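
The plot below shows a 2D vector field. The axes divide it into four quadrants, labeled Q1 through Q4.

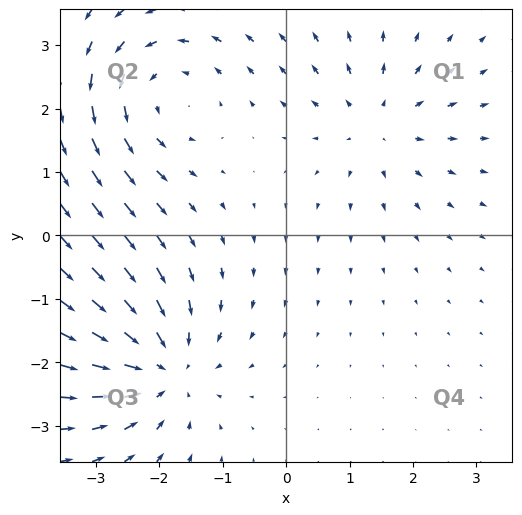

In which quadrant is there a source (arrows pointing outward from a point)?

Q1

The source sits at approximately (1.5, 1.8), which lies in quadrant Q1. The divergence there is about +3, positive as expected for a source.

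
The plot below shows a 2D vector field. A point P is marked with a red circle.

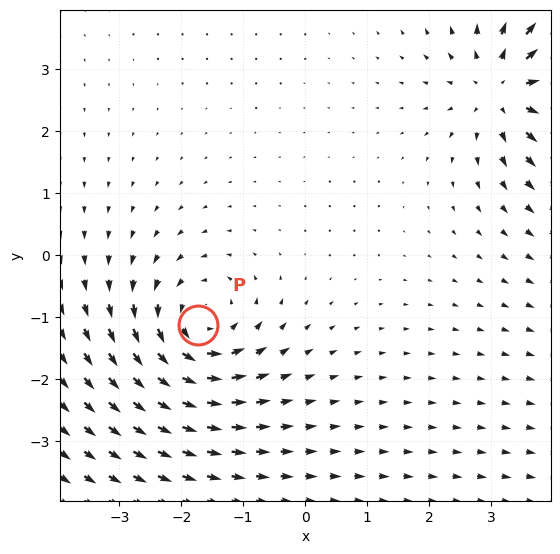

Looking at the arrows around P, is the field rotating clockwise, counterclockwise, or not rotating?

Near P at (-1.7, -1.1) the arrows circulate counterclockwise. The curl (z-component) there is about +4; positive curl means counterclockwise rotation.

counterclockwise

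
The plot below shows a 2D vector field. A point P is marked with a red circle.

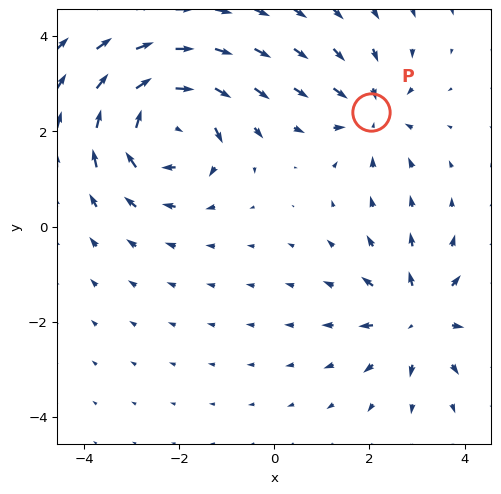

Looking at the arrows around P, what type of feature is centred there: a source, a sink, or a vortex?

sink

At P (2.0, 2.4) the arrows converge inward. Divergence about -3, curl ≈0 — negative divergence with near-zero curl is a sink.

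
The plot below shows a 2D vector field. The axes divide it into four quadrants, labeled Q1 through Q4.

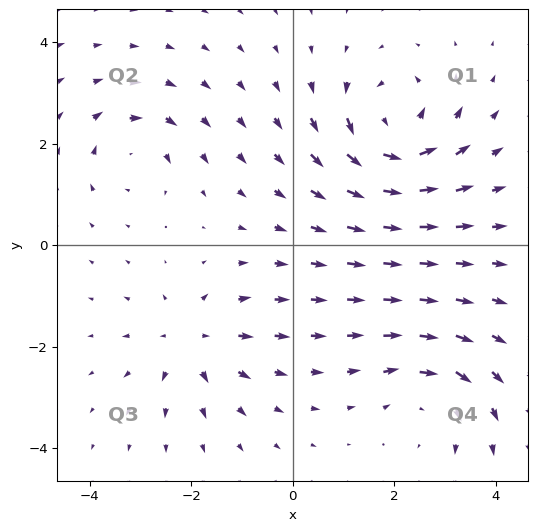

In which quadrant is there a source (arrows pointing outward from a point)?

Q3

The source sits at approximately (-2.0, -1.9), which lies in quadrant Q3. The divergence there is about +4, positive as expected for a source.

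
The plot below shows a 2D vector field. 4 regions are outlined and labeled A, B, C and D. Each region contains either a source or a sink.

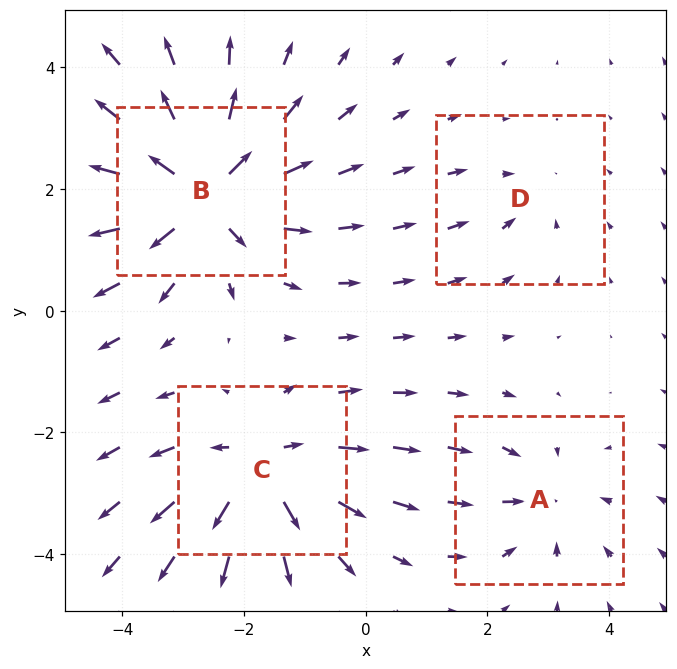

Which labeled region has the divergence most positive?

B

Divergence at each region's feature centre — A: about -3, B: about +8, C: about +6, D: about -2. Region B is most positive.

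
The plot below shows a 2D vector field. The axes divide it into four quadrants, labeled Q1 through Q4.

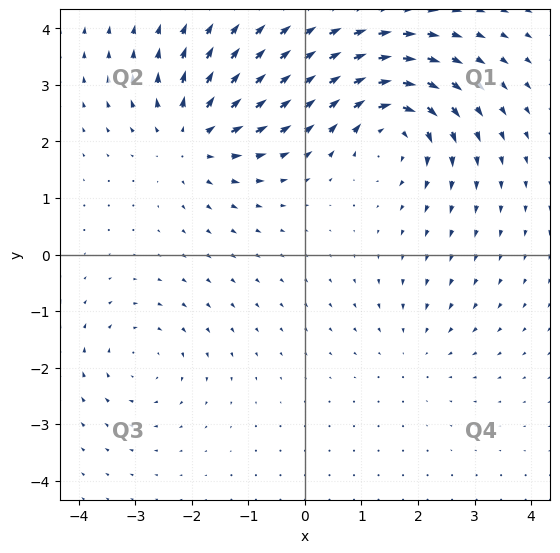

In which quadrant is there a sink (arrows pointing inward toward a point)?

The sink sits at approximately (2.0, -1.7), which lies in quadrant Q4. The divergence there is about -2, negative as expected for a sink.

Q4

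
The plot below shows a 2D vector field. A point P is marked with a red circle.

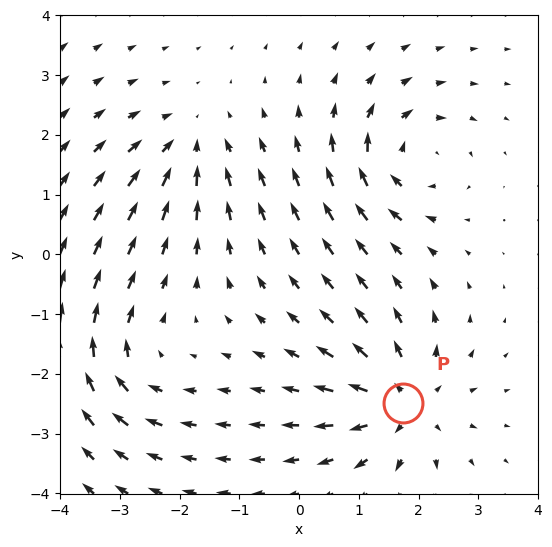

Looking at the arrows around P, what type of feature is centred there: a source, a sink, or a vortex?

At P (1.7, -2.5) the arrows spread outward. Divergence about +5, curl ≈0 — positive divergence with near-zero curl is a source.

source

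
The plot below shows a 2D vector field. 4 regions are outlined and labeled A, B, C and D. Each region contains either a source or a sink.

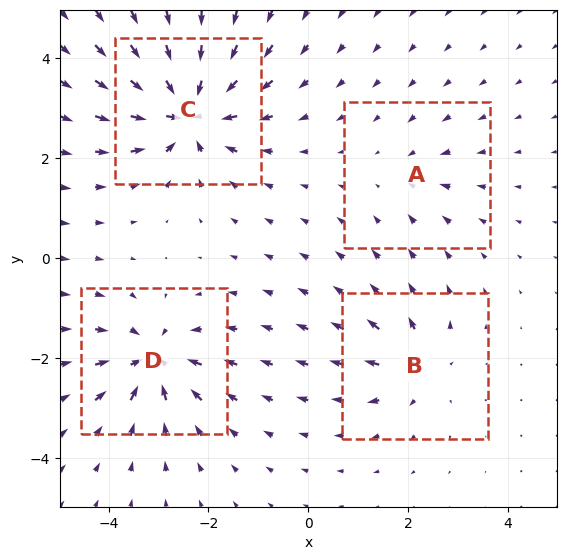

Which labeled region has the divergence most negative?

C

Divergence at each region's feature centre — A: about -3, B: about +4, C: about -9, D: about -6. Region C is most negative.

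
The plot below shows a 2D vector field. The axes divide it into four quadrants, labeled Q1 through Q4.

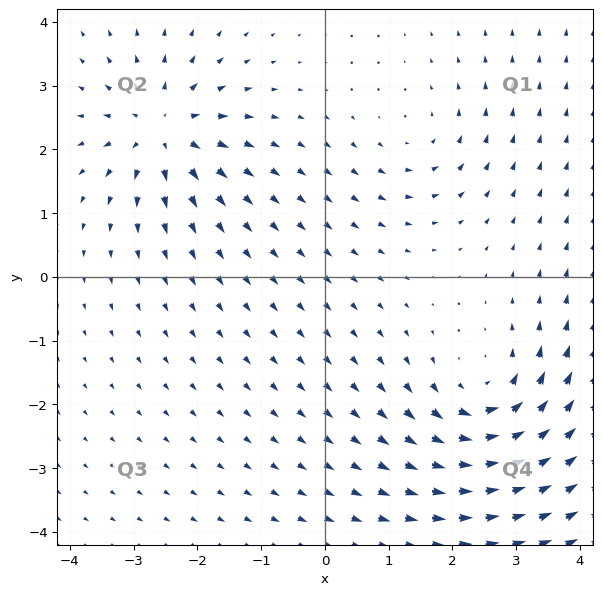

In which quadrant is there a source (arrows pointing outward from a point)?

Q2

The source sits at approximately (-2.5, 2.3), which lies in quadrant Q2. The divergence there is about +6, positive as expected for a source.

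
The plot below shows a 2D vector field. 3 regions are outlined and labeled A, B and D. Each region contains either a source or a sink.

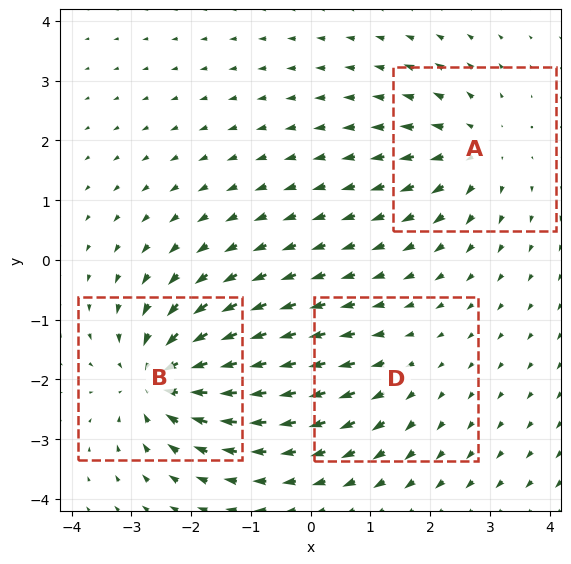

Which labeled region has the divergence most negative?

B

Divergence at each region's feature centre — A: about +3, B: about -5, D: about +2. Region B is most negative.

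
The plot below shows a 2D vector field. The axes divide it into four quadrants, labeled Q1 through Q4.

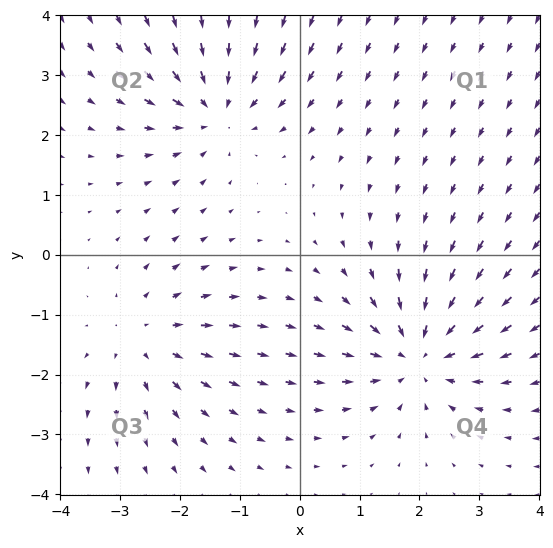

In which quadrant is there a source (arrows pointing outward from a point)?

Q3

The source sits at approximately (-2.6, -1.4), which lies in quadrant Q3. The divergence there is about +3, positive as expected for a source.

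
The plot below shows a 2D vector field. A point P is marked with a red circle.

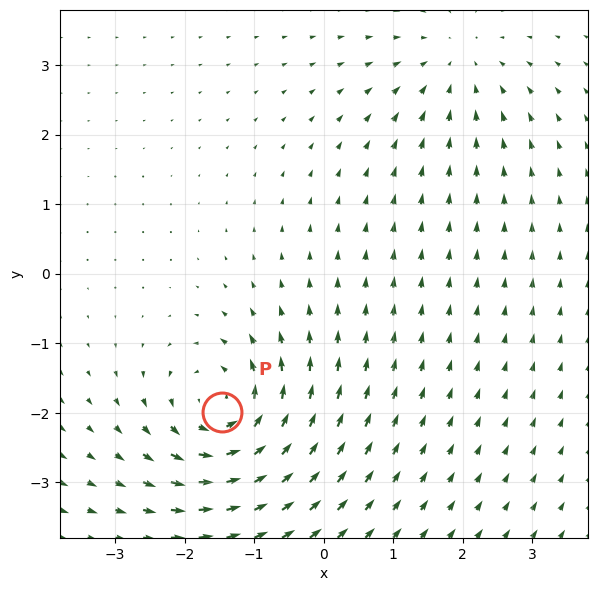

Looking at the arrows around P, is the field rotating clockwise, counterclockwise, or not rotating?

Near P at (-1.5, -2.0) the arrows circulate counterclockwise. The curl (z-component) there is about +4; positive curl means counterclockwise rotation.

counterclockwise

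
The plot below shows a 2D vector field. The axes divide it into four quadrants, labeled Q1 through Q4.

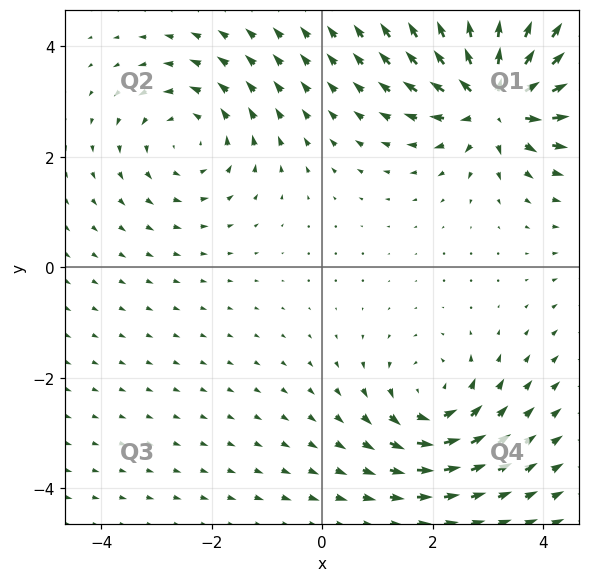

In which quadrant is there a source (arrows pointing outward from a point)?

Q1

The source sits at approximately (3.2, 3.1), which lies in quadrant Q1. The divergence there is about +6, positive as expected for a source.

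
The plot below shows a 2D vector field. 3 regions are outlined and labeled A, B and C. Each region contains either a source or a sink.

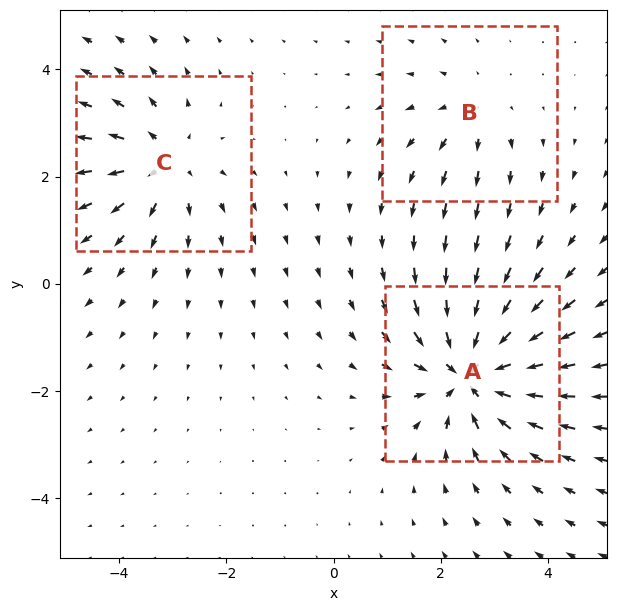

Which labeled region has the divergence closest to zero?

Divergence at each region's feature centre — A: about -5, B: about +2, C: about +3. Region B is closest to zero.

B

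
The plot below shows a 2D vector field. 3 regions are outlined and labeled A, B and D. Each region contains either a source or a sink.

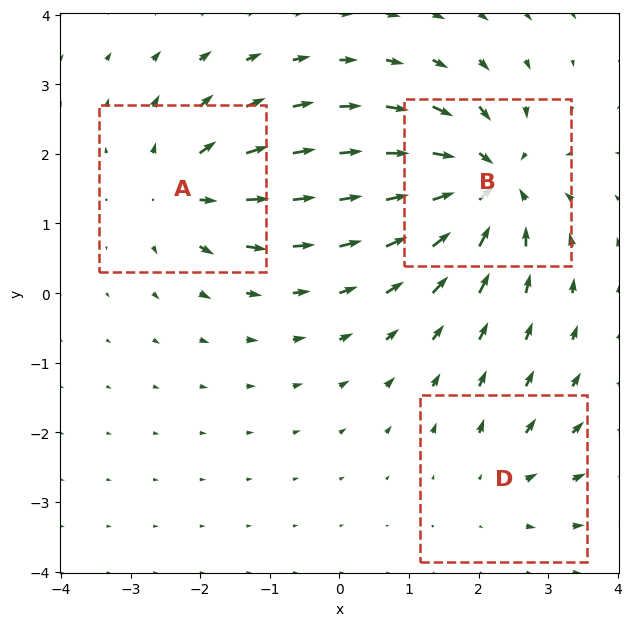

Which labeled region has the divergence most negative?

B

Divergence at each region's feature centre — A: about +4, B: about -6, D: about +2. Region B is most negative.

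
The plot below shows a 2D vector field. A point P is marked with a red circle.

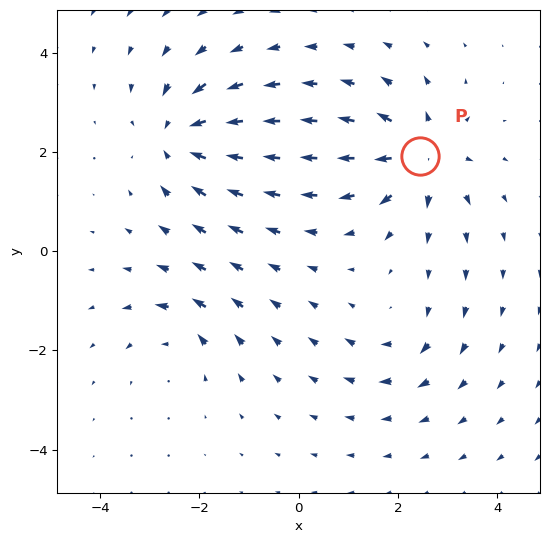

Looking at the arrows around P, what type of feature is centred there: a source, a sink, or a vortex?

source

At P (2.4, 1.9) the arrows spread outward. Divergence about +5, curl ≈0 — positive divergence with near-zero curl is a source.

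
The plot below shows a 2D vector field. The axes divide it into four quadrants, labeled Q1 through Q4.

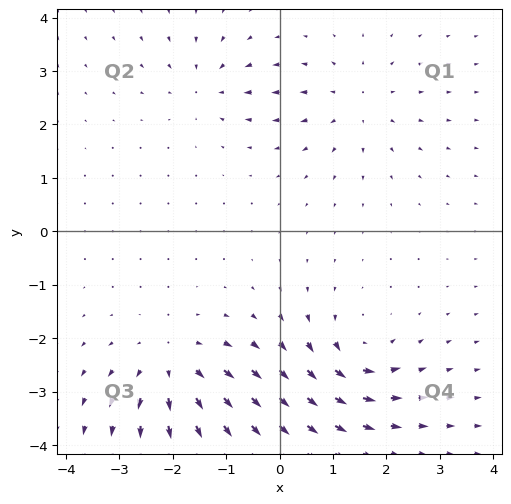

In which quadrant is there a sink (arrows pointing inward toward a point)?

The sink sits at approximately (-1.4, 2.7), which lies in quadrant Q2. The divergence there is about -3, negative as expected for a sink.

Q2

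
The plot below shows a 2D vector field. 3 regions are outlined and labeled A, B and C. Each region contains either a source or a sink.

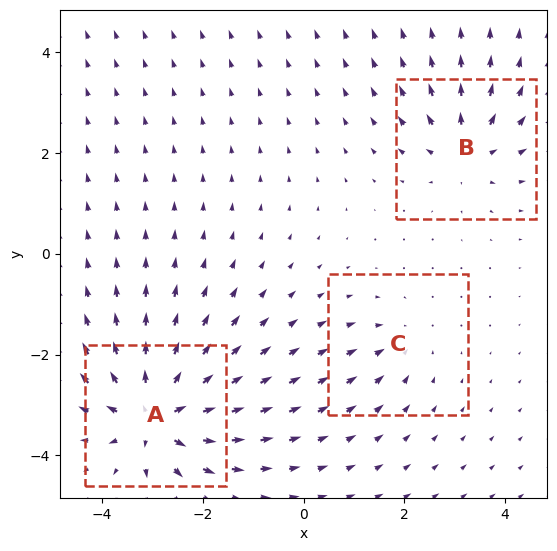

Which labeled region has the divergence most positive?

Divergence at each region's feature centre — A: about +7, B: about +4, C: about -2. Region A is most positive.

A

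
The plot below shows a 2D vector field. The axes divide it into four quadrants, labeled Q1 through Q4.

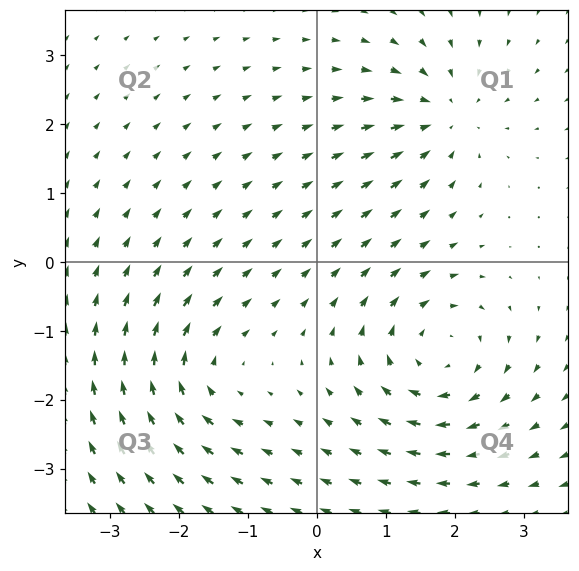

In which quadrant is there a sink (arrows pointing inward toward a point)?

Q1

The sink sits at approximately (1.8, 2.1), which lies in quadrant Q1. The divergence there is about -4, negative as expected for a sink.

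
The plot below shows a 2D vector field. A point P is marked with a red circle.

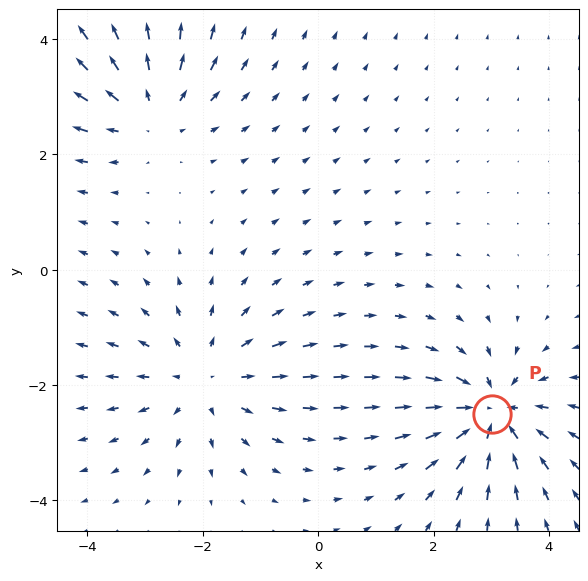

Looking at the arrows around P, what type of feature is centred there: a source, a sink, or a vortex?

sink

At P (3.0, -2.5) the arrows converge inward. Divergence about -4, curl ≈0 — negative divergence with near-zero curl is a sink.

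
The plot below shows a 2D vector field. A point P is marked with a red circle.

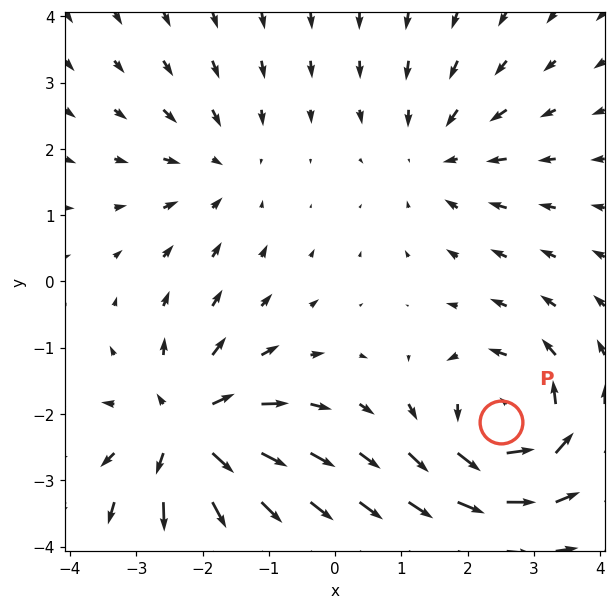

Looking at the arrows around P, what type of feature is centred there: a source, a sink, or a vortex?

vortex

At P (2.5, -2.1) the arrows circulate counterclockwise. Divergence ≈0, curl about +6 — near-zero divergence with nonzero curl is a vortex.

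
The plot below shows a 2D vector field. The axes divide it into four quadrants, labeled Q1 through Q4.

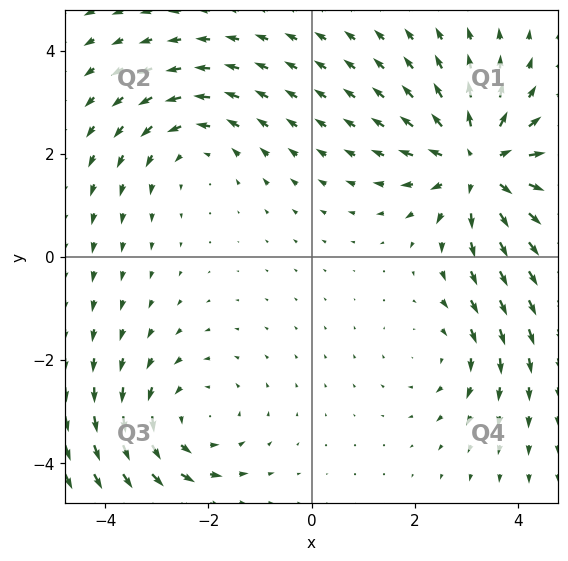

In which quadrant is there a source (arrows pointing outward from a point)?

Q1

The source sits at approximately (3.2, 1.8), which lies in quadrant Q1. The divergence there is about +5, positive as expected for a source.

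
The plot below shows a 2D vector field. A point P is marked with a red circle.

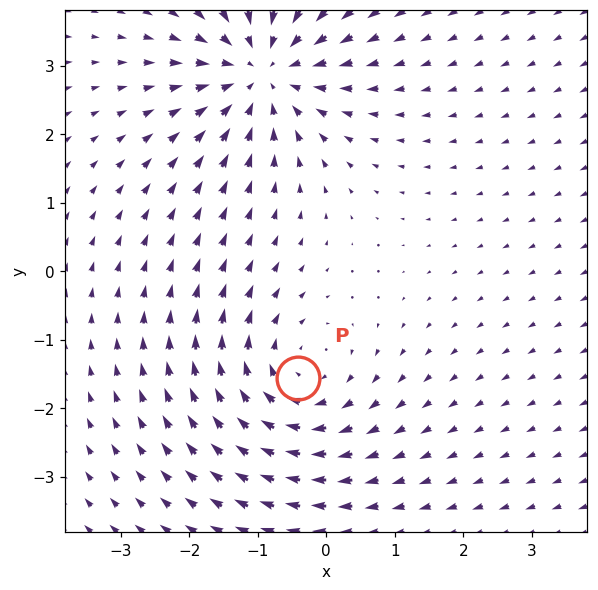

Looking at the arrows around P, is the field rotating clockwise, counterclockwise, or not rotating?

clockwise

Near P at (-0.4, -1.6) the arrows circulate clockwise. The curl (z-component) there is about -3; negative curl means clockwise rotation.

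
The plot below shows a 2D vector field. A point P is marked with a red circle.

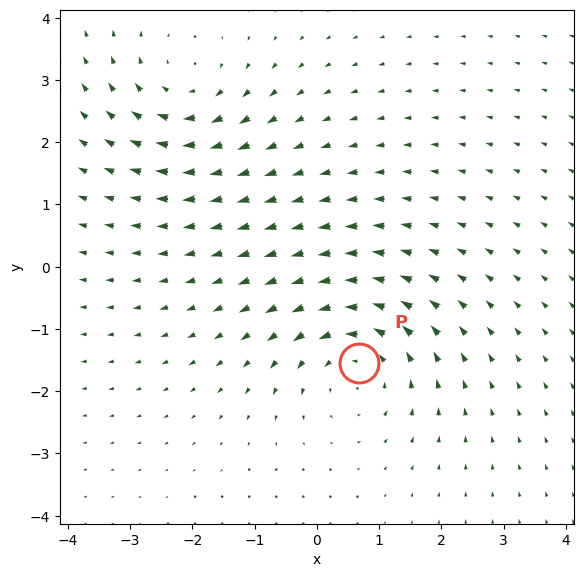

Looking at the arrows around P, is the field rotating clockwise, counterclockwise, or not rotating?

Near P at (0.7, -1.6) the arrows circulate counterclockwise. The curl (z-component) there is about +4; positive curl means counterclockwise rotation.

counterclockwise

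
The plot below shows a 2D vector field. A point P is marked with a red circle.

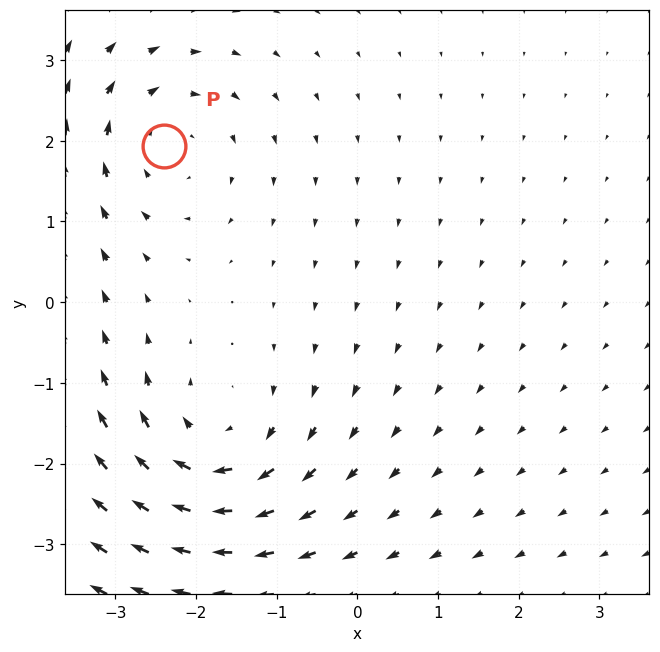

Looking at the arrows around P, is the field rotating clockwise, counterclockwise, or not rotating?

Near P at (-2.4, 1.9) the arrows circulate clockwise. The curl (z-component) there is about -4; negative curl means clockwise rotation.

clockwise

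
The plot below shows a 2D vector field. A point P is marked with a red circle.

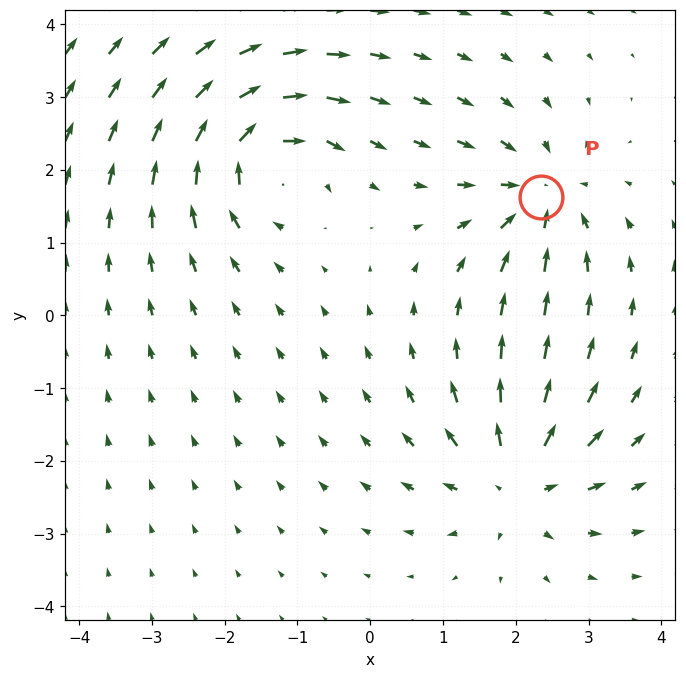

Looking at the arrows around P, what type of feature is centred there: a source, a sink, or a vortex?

At P (2.3, 1.6) the arrows converge inward. Divergence about -5, curl ≈0 — negative divergence with near-zero curl is a sink.

sink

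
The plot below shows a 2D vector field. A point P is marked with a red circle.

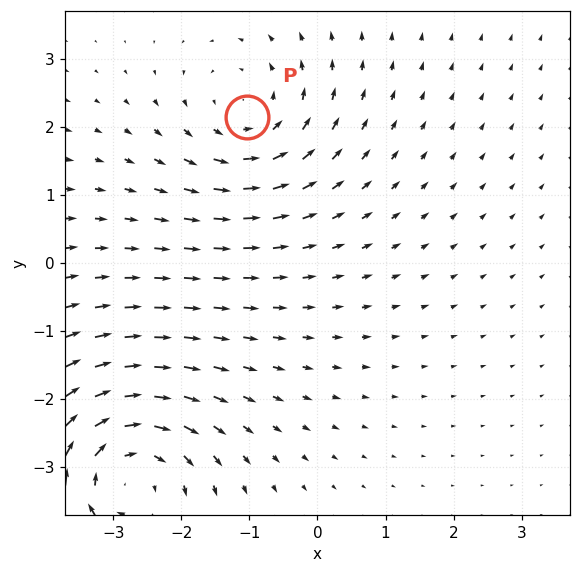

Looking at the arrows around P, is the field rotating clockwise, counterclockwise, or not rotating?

counterclockwise

Near P at (-1.0, 2.1) the arrows circulate counterclockwise. The curl (z-component) there is about +3; positive curl means counterclockwise rotation.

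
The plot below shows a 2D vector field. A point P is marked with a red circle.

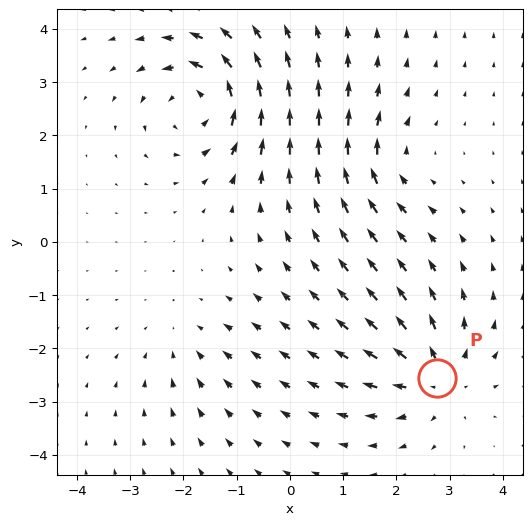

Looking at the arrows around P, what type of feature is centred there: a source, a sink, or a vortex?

source

At P (2.8, -2.6) the arrows spread outward. Divergence about +5, curl ≈0 — positive divergence with near-zero curl is a source.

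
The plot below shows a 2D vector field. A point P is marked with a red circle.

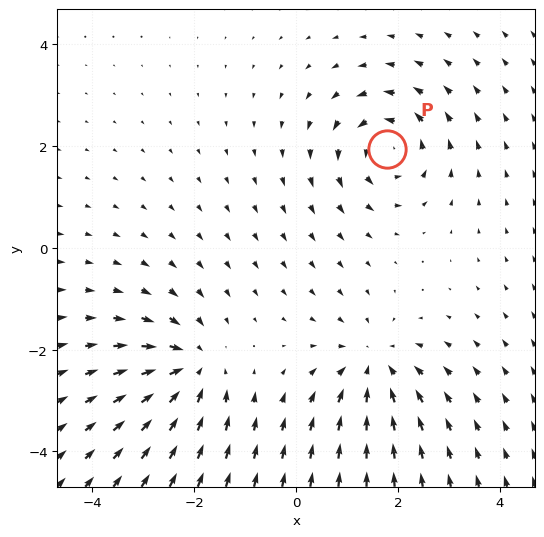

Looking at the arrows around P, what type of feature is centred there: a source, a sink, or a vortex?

At P (1.8, 1.9) the arrows circulate counterclockwise. Divergence ≈0, curl about +4 — near-zero divergence with nonzero curl is a vortex.

vortex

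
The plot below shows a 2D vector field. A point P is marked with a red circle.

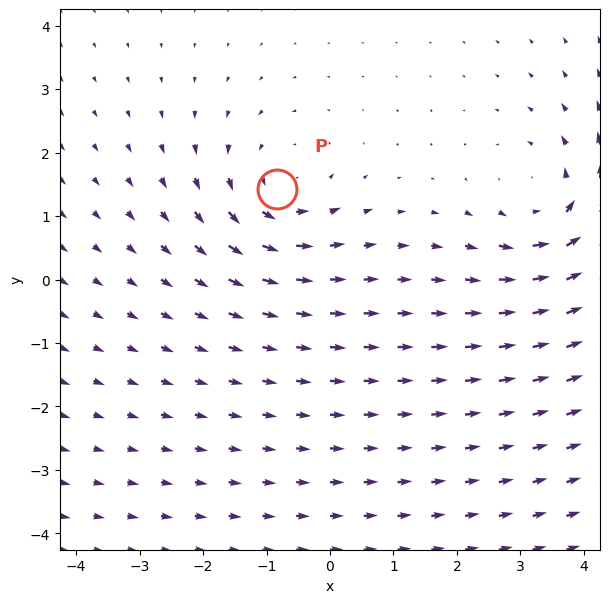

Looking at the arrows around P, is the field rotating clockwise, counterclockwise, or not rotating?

Near P at (-0.8, 1.4) the arrows circulate counterclockwise. The curl (z-component) there is about +3; positive curl means counterclockwise rotation.

counterclockwise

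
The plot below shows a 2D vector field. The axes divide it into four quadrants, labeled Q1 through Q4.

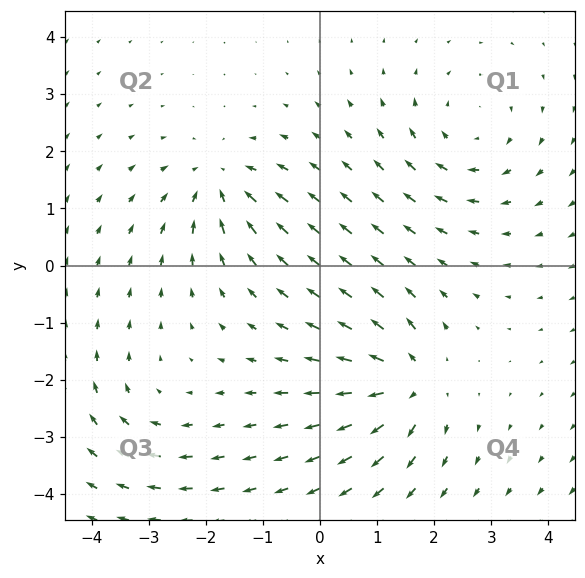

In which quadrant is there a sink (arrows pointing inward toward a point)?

Q2

The sink sits at approximately (-1.8, 1.4), which lies in quadrant Q2. The divergence there is about -5, negative as expected for a sink.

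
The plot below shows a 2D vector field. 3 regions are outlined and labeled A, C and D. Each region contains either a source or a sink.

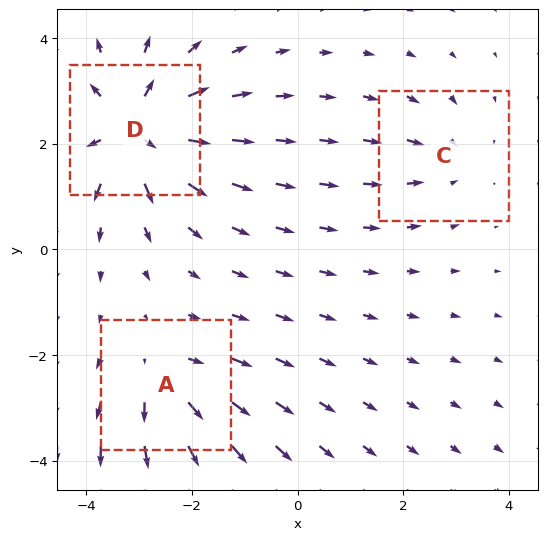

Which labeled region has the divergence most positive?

Divergence at each region's feature centre — A: about +3, C: about -2, D: about +5. Region D is most positive.

D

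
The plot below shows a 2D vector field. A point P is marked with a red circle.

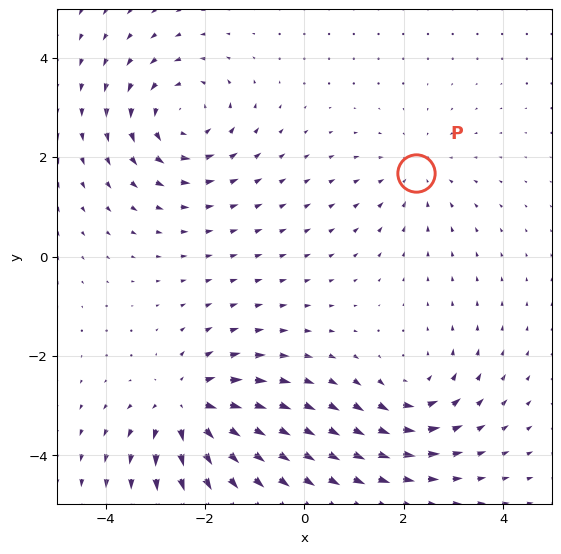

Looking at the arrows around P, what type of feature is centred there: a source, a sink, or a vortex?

sink

At P (2.2, 1.7) the arrows converge inward. Divergence about -3, curl ≈0 — negative divergence with near-zero curl is a sink.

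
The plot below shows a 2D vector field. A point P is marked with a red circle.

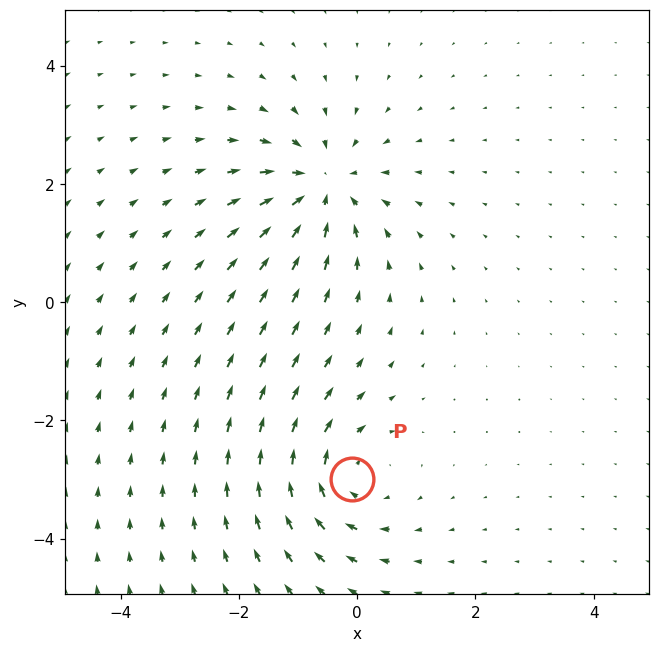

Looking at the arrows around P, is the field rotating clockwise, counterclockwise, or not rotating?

clockwise

Near P at (-0.1, -3.0) the arrows circulate clockwise. The curl (z-component) there is about -4; negative curl means clockwise rotation.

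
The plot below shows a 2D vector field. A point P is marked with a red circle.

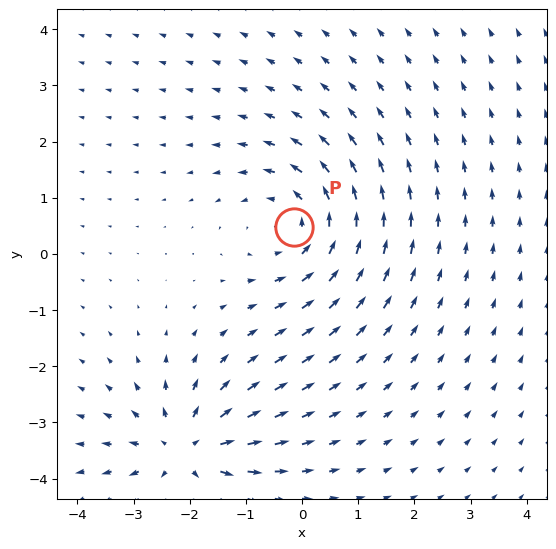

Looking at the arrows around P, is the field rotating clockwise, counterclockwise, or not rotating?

counterclockwise

Near P at (-0.1, 0.5) the arrows circulate counterclockwise. The curl (z-component) there is about +3; positive curl means counterclockwise rotation.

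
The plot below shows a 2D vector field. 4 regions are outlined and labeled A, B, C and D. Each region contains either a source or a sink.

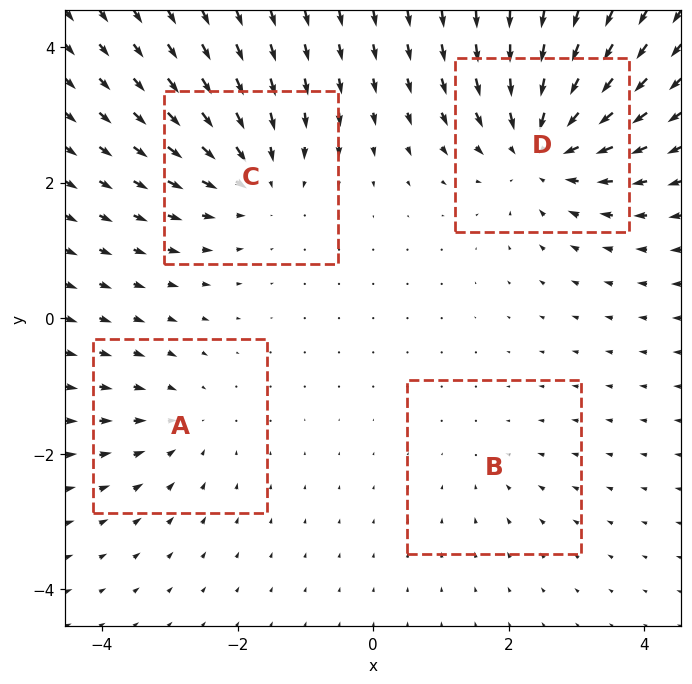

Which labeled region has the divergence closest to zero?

Divergence at each region's feature centre — A: about -3, B: about -2, C: about -5, D: about -7. Region B is closest to zero.

B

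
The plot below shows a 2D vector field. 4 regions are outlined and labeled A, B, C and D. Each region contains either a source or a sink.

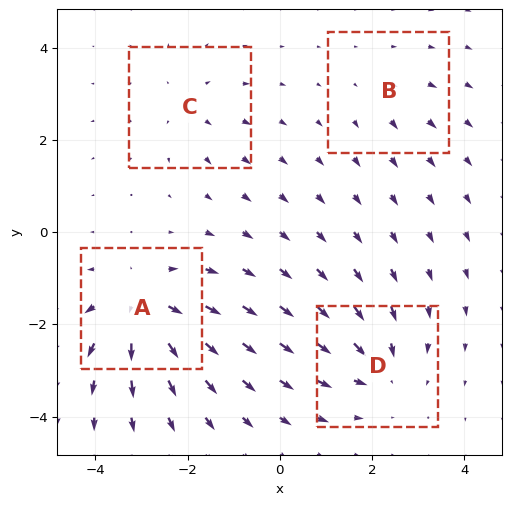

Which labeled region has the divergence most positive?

A

Divergence at each region's feature centre — A: about +6, B: about +2, C: about +3, D: about -5. Region A is most positive.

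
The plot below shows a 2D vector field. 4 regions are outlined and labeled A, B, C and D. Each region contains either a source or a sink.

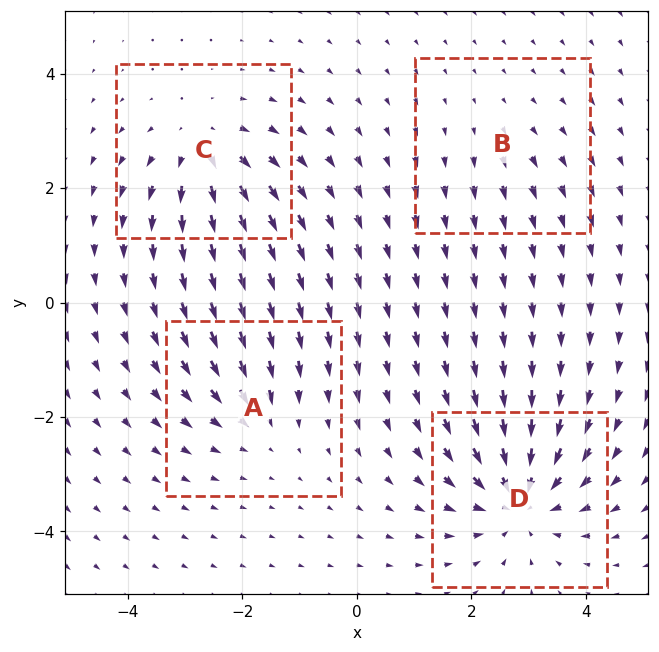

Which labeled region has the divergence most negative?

Divergence at each region's feature centre — A: about -3, B: about +2, C: about +5, D: about -7. Region D is most negative.

D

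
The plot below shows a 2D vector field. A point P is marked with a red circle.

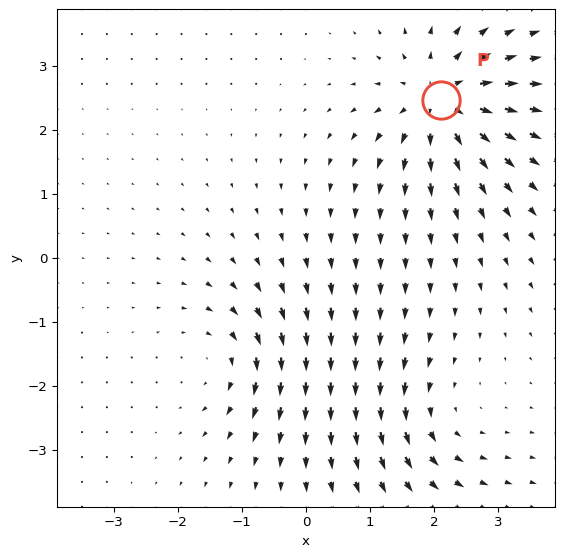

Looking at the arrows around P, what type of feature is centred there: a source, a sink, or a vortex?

At P (2.1, 2.5) the arrows spread outward. Divergence about +6, curl ≈0 — positive divergence with near-zero curl is a source.

source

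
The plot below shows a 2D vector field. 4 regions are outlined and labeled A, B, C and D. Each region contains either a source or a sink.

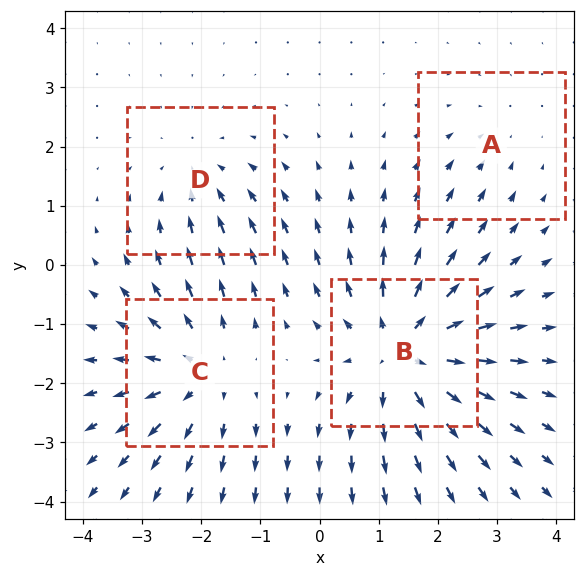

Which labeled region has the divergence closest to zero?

Divergence at each region's feature centre — A: about -2, B: about +6, C: about +4, D: about -3. Region A is closest to zero.

A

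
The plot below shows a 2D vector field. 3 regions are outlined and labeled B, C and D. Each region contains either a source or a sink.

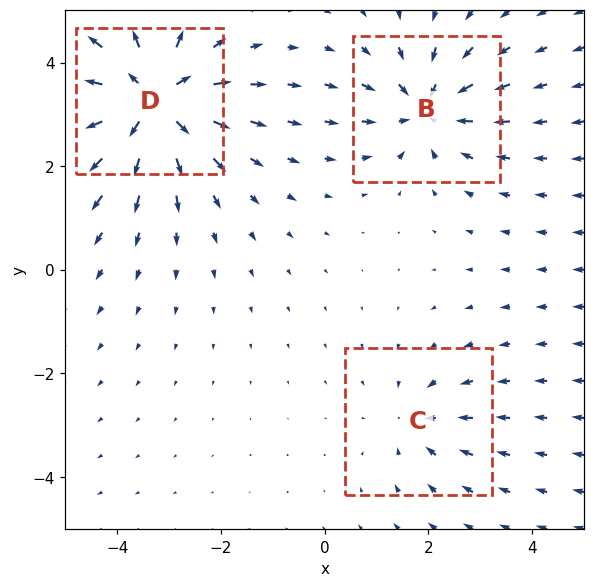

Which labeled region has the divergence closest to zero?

Divergence at each region's feature centre — B: about -3, C: about -2, D: about +5. Region C is closest to zero.

C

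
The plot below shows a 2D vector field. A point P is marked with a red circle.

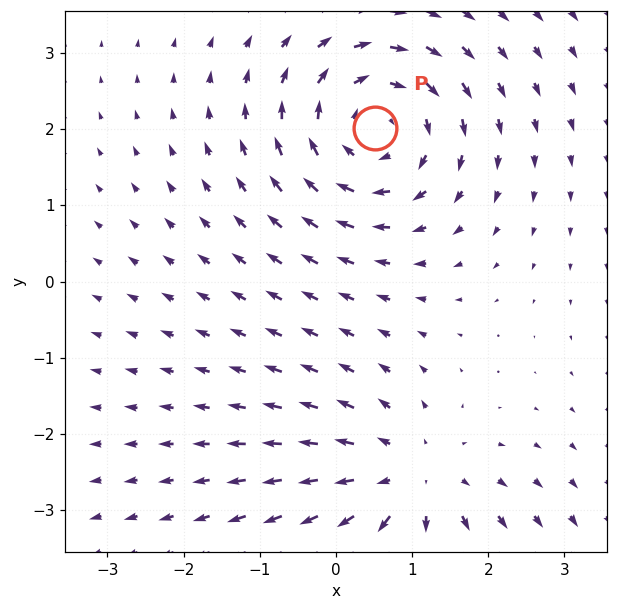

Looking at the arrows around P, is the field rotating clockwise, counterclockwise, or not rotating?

clockwise

Near P at (0.5, 2.0) the arrows circulate clockwise. The curl (z-component) there is about -4; negative curl means clockwise rotation.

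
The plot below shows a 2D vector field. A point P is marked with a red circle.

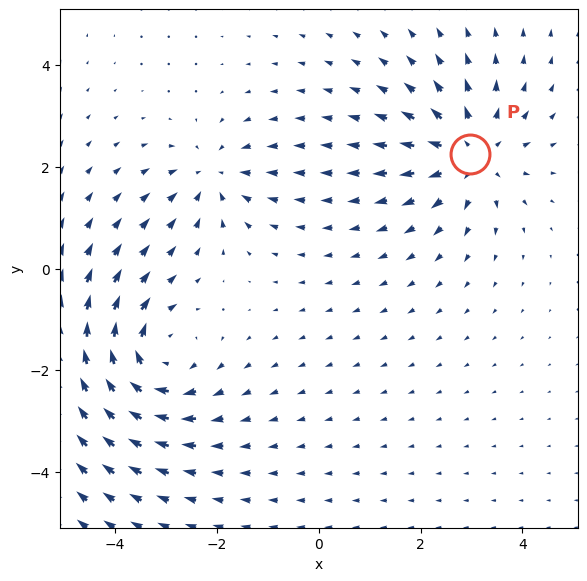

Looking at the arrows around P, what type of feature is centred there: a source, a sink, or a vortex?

source

At P (3.0, 2.2) the arrows spread outward. Divergence about +4, curl ≈0 — positive divergence with near-zero curl is a source.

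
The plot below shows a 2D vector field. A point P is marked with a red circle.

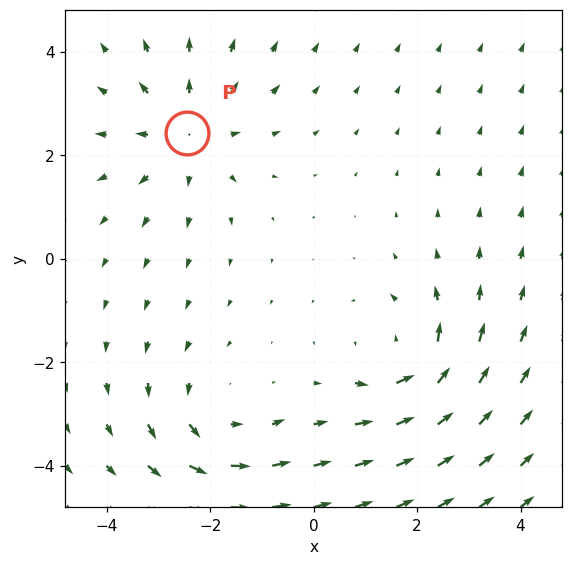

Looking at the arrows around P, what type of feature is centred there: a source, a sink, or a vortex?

At P (-2.5, 2.4) the arrows spread outward. Divergence about +3, curl ≈0 — positive divergence with near-zero curl is a source.

source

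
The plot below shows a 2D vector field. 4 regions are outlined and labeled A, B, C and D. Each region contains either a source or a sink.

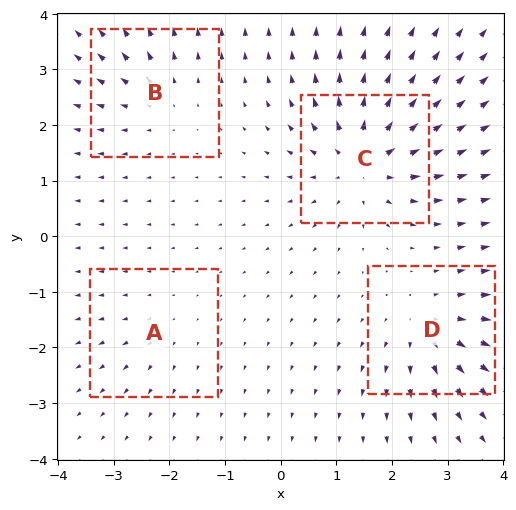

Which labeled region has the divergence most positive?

C

Divergence at each region's feature centre — A: about +2, B: about +4, C: about +7, D: about +5. Region C is most positive.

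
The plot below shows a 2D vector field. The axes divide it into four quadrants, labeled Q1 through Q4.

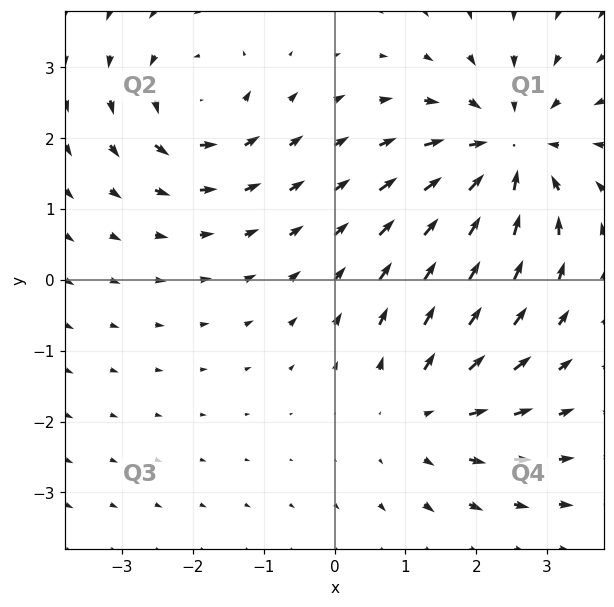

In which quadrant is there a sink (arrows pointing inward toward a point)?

Q1

The sink sits at approximately (2.4, 1.8), which lies in quadrant Q1. The divergence there is about -5, negative as expected for a sink.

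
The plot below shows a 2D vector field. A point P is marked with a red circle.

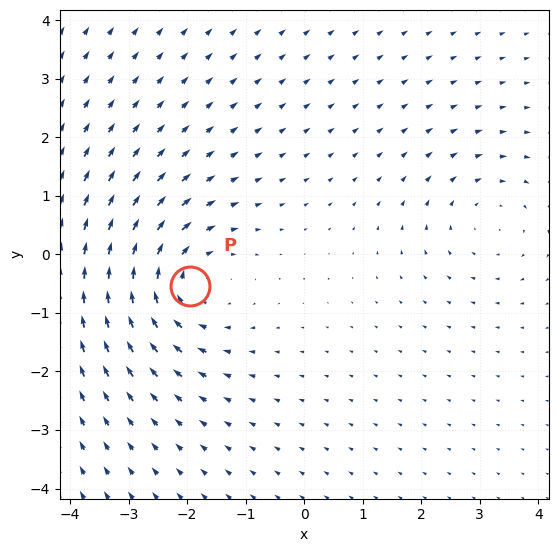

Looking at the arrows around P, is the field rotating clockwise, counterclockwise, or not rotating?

clockwise

Near P at (-2.0, -0.5) the arrows circulate clockwise. The curl (z-component) there is about -4; negative curl means clockwise rotation.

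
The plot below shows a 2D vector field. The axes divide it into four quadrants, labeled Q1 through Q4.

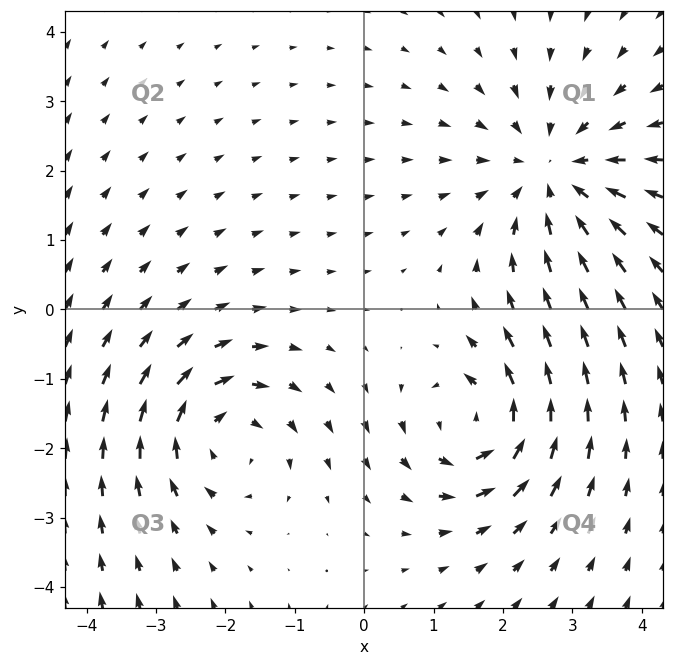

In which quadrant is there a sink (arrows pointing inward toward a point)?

The sink sits at approximately (2.7, 2.0), which lies in quadrant Q1. The divergence there is about -3, negative as expected for a sink.

Q1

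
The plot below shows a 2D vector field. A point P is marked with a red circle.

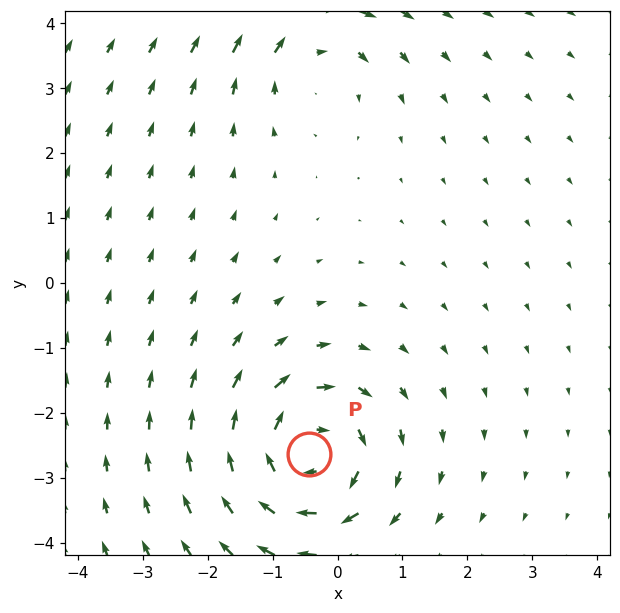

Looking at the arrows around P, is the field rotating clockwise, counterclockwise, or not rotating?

clockwise

Near P at (-0.4, -2.6) the arrows circulate clockwise. The curl (z-component) there is about -6; negative curl means clockwise rotation.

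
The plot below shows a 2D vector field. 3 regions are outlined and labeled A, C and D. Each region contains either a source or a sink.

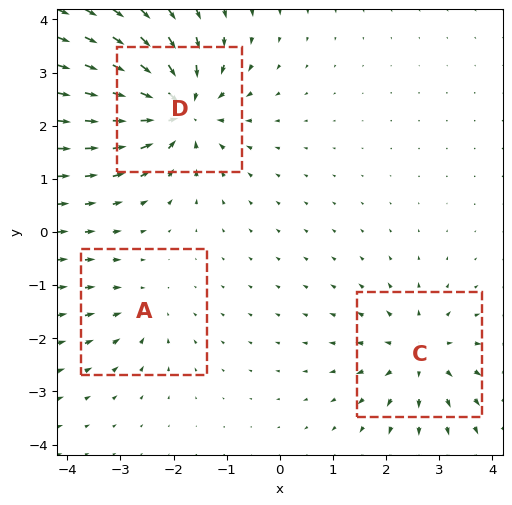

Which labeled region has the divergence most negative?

D

Divergence at each region's feature centre — A: about -2, C: about +4, D: about -6. Region D is most negative.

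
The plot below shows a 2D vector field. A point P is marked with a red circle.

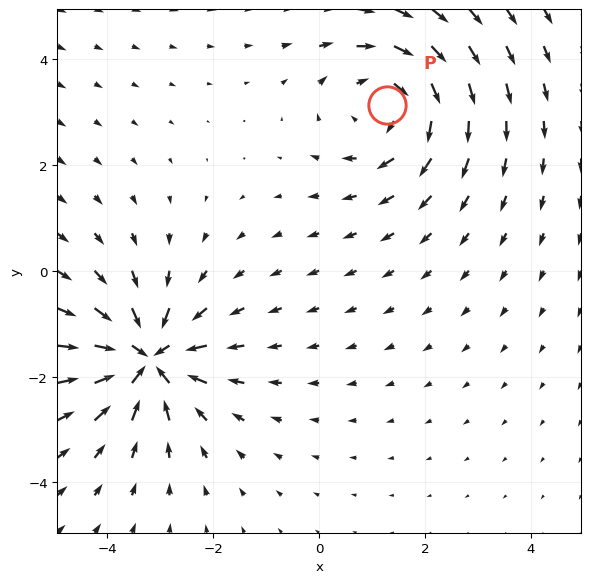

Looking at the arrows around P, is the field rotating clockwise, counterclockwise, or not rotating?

clockwise

Near P at (1.3, 3.1) the arrows circulate clockwise. The curl (z-component) there is about -4; negative curl means clockwise rotation.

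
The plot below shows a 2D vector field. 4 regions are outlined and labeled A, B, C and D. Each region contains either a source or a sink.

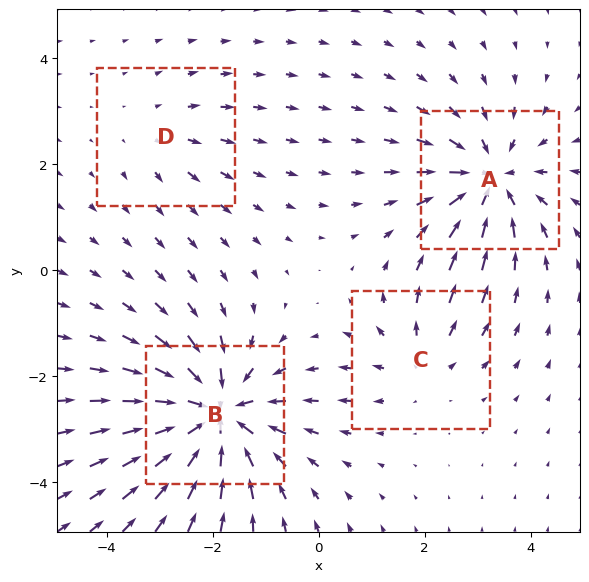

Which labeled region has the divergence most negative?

B

Divergence at each region's feature centre — A: about -6, B: about -7, C: about +3, D: about +2. Region B is most negative.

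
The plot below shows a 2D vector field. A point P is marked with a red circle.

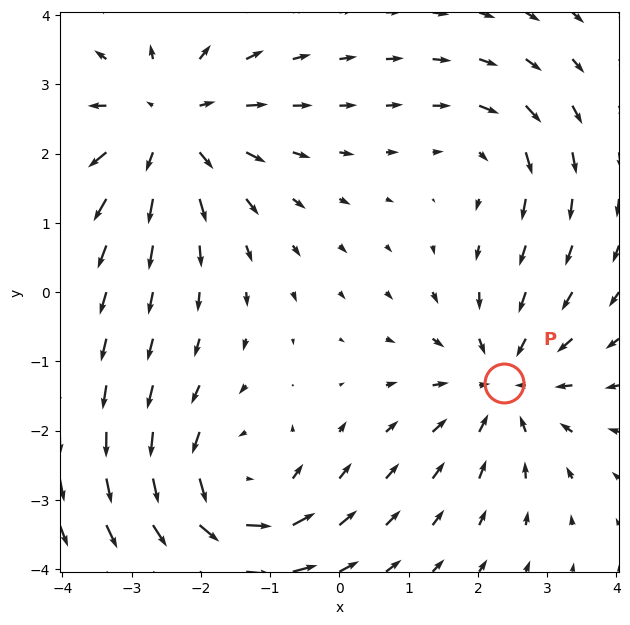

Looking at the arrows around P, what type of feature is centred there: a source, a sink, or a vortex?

sink

At P (2.4, -1.3) the arrows converge inward. Divergence about -4, curl ≈0 — negative divergence with near-zero curl is a sink.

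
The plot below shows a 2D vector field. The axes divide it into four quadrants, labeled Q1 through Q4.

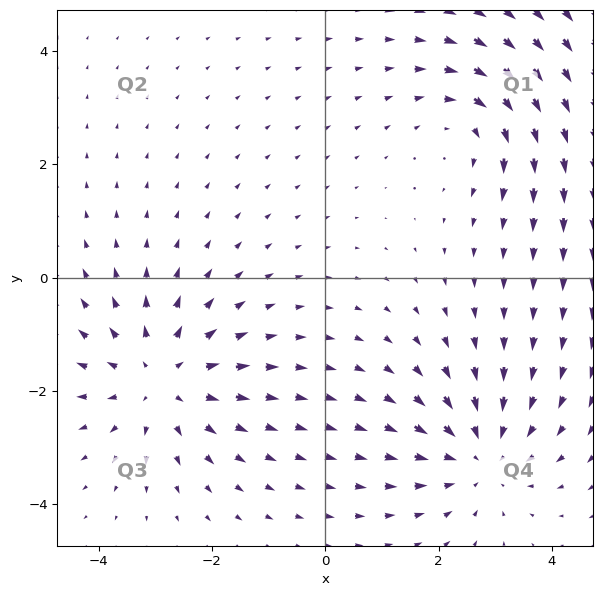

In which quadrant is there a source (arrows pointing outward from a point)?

The source sits at approximately (-2.9, -1.8), which lies in quadrant Q3. The divergence there is about +4, positive as expected for a source.

Q3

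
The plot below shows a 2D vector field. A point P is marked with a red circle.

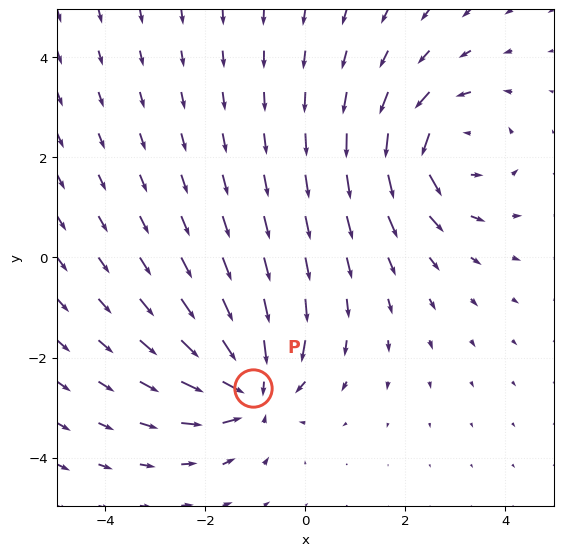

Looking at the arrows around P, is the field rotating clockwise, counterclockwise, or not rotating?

not rotating

Near P at (-1.0, -2.6) the arrows show no circulation. The curl there is ≈0.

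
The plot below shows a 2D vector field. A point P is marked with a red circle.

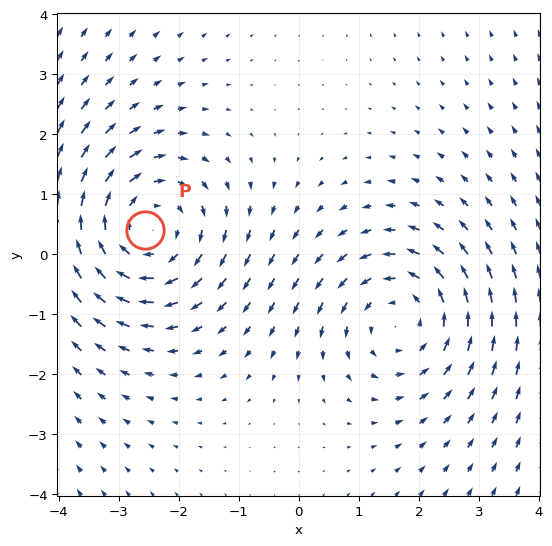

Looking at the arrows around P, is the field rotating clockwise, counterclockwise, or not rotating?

clockwise

Near P at (-2.6, 0.4) the arrows circulate clockwise. The curl (z-component) there is about -3; negative curl means clockwise rotation.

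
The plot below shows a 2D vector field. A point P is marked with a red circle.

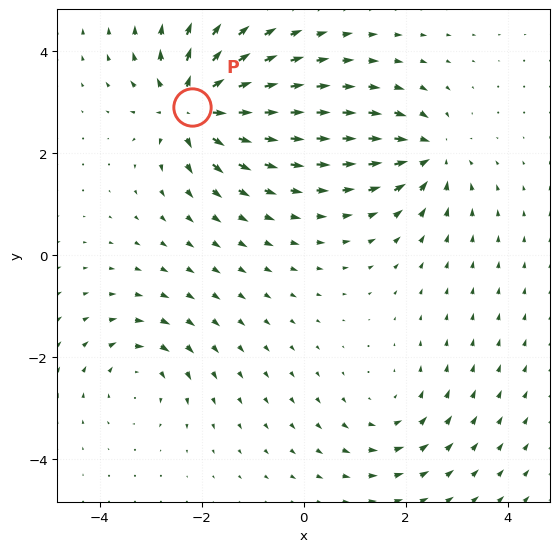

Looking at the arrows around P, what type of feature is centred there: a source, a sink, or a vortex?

source

At P (-2.2, 2.9) the arrows spread outward. Divergence about +6, curl ≈0 — positive divergence with near-zero curl is a source.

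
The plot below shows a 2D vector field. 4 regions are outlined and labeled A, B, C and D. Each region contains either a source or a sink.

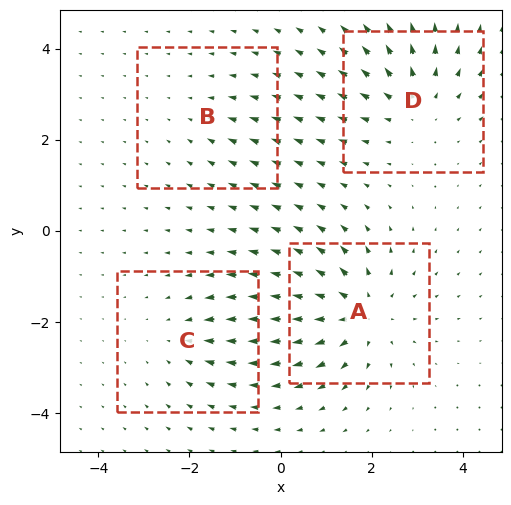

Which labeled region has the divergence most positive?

Divergence at each region's feature centre — A: about +6, B: about -2, C: about -3, D: about +4. Region A is most positive.

A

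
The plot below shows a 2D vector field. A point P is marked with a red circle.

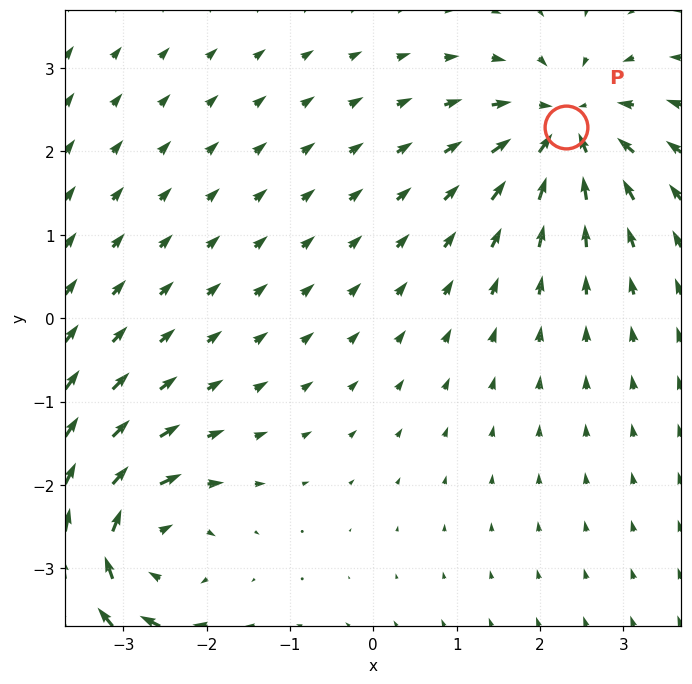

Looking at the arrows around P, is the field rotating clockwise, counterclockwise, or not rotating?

not rotating

Near P at (2.3, 2.3) the arrows show no circulation. The curl there is ≈0.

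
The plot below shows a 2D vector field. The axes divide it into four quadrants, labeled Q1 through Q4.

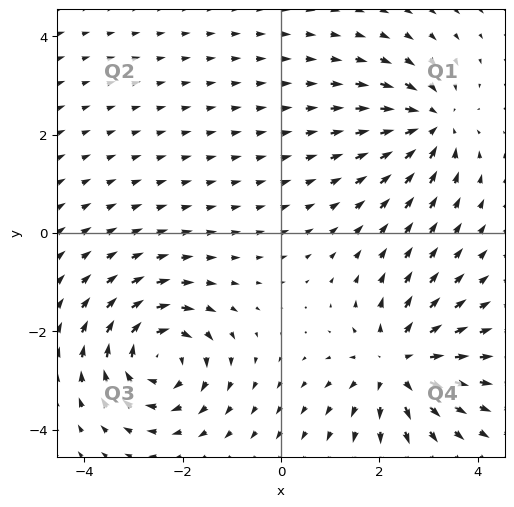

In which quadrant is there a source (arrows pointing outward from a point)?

The source sits at approximately (2.4, -2.7), which lies in quadrant Q4. The divergence there is about +4, positive as expected for a source.

Q4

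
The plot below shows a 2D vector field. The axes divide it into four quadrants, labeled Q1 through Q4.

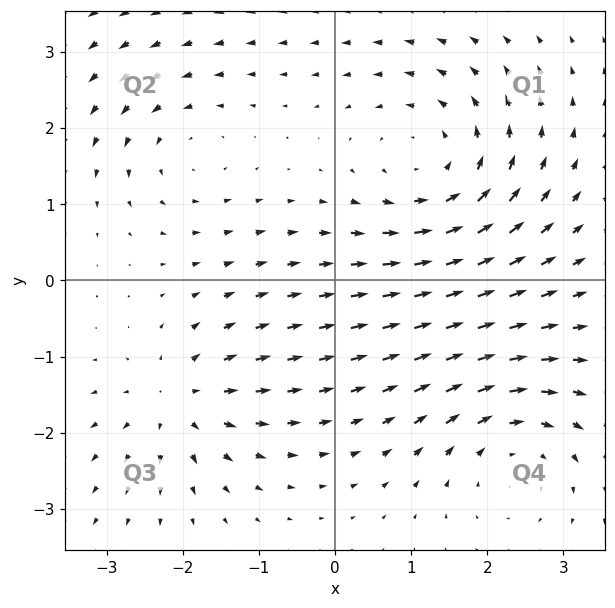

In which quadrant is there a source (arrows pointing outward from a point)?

The source sits at approximately (-2.0, -1.6), which lies in quadrant Q3. The divergence there is about +4, positive as expected for a source.

Q3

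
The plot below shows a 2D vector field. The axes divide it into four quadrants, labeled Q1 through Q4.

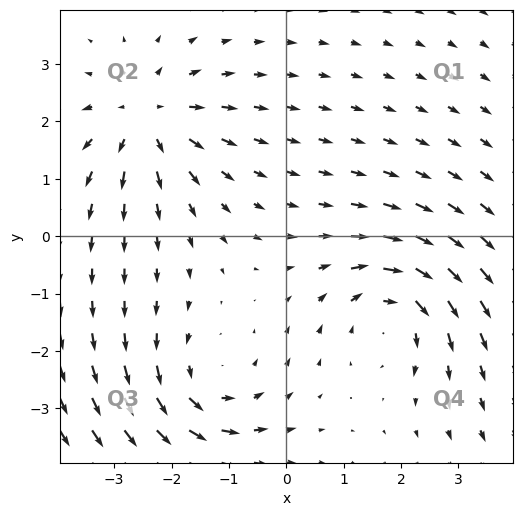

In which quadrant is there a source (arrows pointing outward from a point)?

Q2

The source sits at approximately (-2.4, 2.1), which lies in quadrant Q2. The divergence there is about +3, positive as expected for a source.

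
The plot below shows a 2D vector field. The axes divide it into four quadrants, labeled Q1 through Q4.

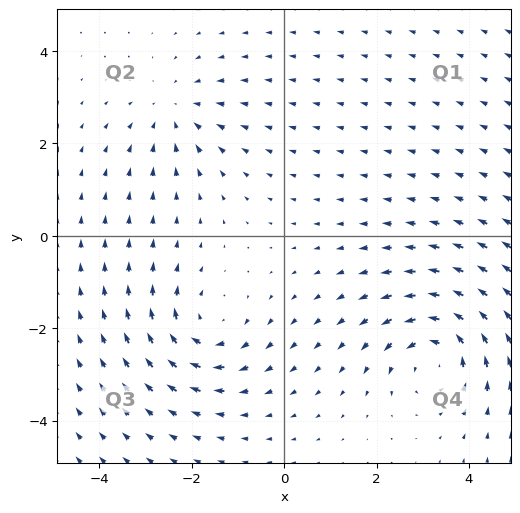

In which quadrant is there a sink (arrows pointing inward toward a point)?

The sink sits at approximately (-2.4, 2.7), which lies in quadrant Q2. The divergence there is about -2, negative as expected for a sink.

Q2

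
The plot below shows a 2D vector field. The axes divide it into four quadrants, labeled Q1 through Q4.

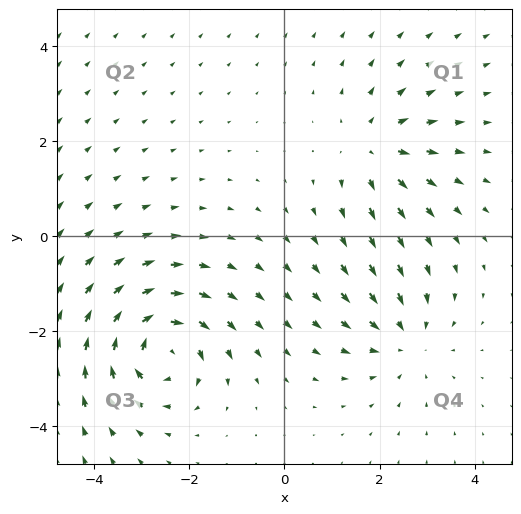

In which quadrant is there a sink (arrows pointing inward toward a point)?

The sink sits at approximately (2.6, -2.2), which lies in quadrant Q4. The divergence there is about -3, negative as expected for a sink.

Q4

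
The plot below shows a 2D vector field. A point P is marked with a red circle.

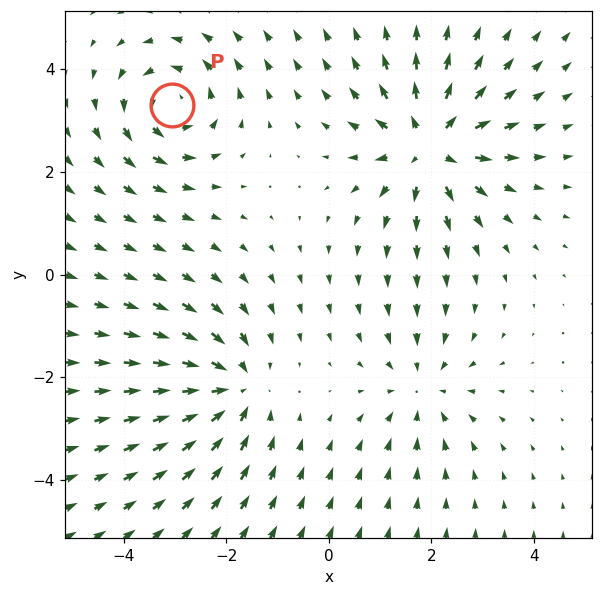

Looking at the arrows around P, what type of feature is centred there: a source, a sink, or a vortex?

vortex

At P (-3.1, 3.3) the arrows circulate counterclockwise. Divergence ≈0, curl about +4 — near-zero divergence with nonzero curl is a vortex.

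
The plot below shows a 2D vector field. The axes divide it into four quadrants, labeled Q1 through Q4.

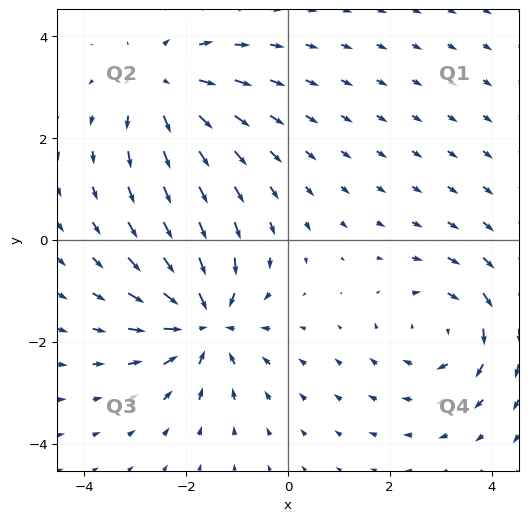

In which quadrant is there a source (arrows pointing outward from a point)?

The source sits at approximately (-2.4, 3.0), which lies in quadrant Q2. The divergence there is about +3, positive as expected for a source.

Q2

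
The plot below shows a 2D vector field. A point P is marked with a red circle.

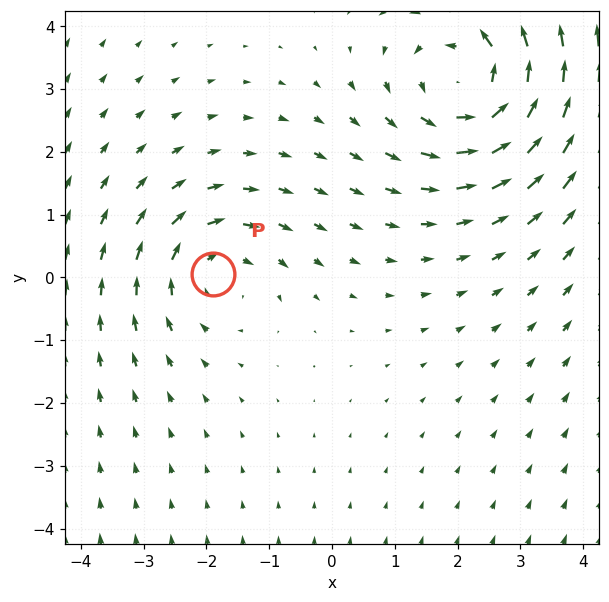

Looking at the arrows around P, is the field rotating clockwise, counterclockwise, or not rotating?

Near P at (-1.9, 0.1) the arrows circulate clockwise. The curl (z-component) there is about -2; negative curl means clockwise rotation.

clockwise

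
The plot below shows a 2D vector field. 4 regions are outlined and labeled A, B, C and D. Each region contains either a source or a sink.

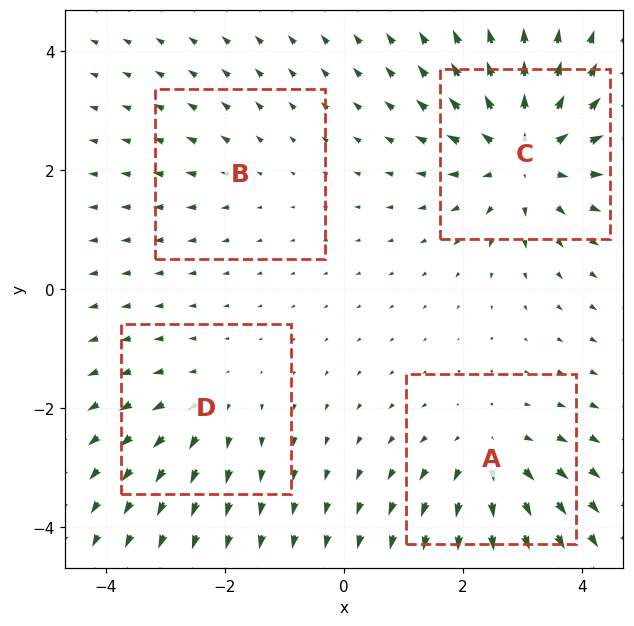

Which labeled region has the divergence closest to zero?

B

Divergence at each region's feature centre — A: about +4, B: about +2, C: about +6, D: about +3. Region B is closest to zero.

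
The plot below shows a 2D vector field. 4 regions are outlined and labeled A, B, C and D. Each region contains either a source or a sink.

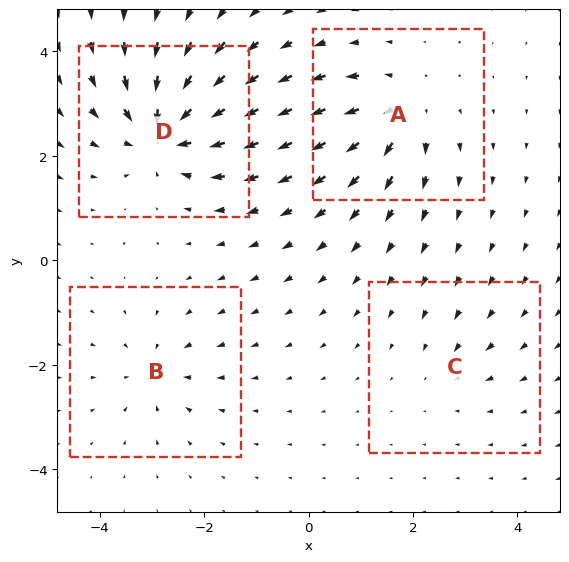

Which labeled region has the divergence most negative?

D

Divergence at each region's feature centre — A: about +5, B: about -4, C: about -2, D: about -8. Region D is most negative.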